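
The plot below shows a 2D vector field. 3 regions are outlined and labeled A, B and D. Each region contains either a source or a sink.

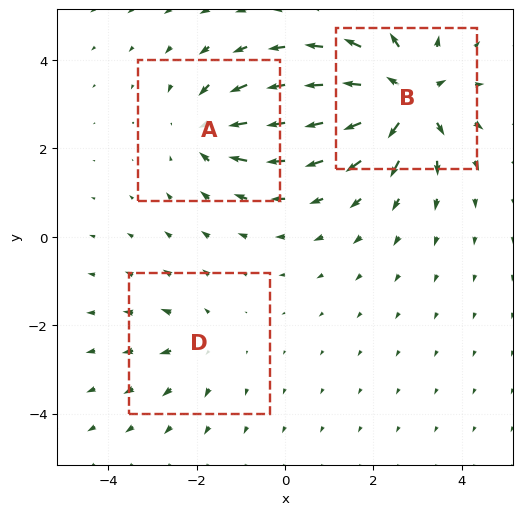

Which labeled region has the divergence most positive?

B

Divergence at each region's feature centre — A: about -3, B: about +5, D: about +2. Region B is most positive.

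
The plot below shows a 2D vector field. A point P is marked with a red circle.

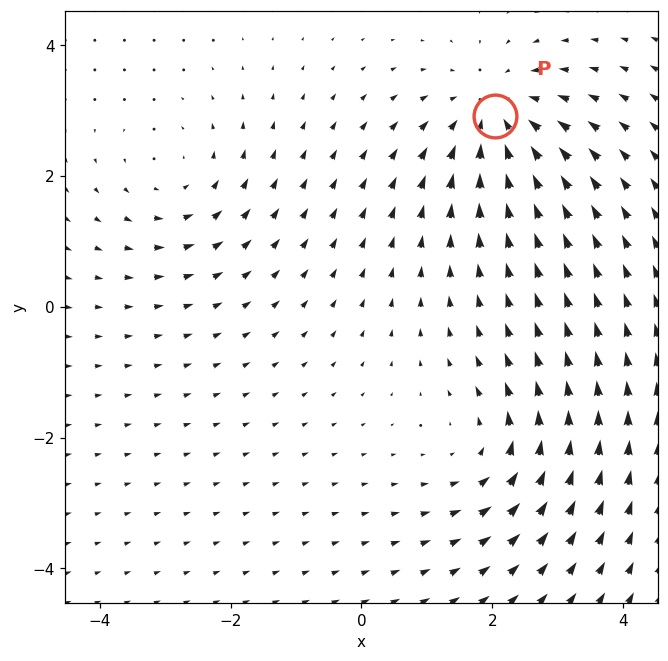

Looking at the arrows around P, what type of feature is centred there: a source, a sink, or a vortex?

At P (2.0, 2.9) the arrows converge inward. Divergence about -4, curl ≈0 — negative divergence with near-zero curl is a sink.

sink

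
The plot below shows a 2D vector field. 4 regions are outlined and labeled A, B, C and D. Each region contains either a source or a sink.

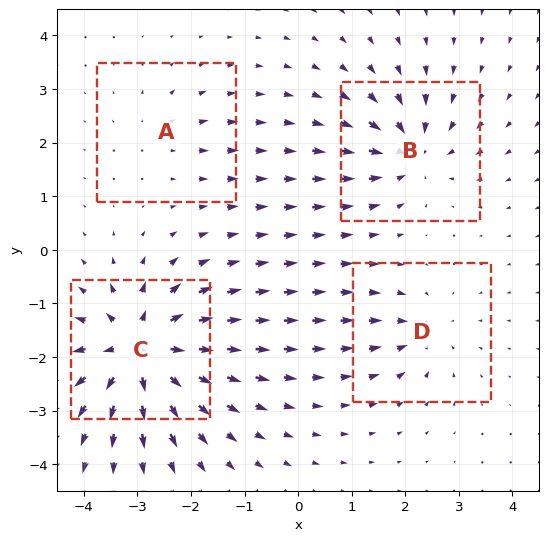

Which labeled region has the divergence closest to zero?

A

Divergence at each region's feature centre — A: about +3, B: about -6, C: about +9, D: about -4. Region A is closest to zero.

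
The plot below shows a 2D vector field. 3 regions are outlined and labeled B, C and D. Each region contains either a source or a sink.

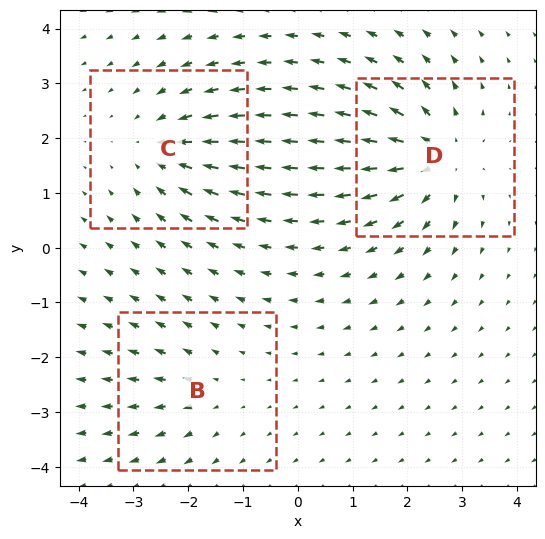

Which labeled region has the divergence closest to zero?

B

Divergence at each region's feature centre — B: about +2, C: about -3, D: about +4. Region B is closest to zero.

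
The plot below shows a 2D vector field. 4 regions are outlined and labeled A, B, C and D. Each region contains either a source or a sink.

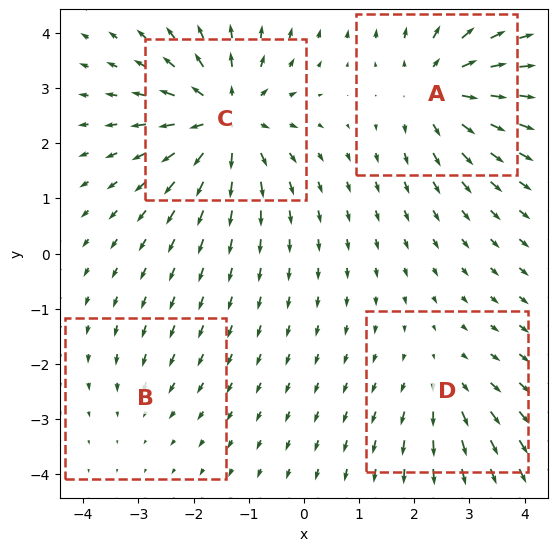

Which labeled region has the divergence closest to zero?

Divergence at each region's feature centre — A: about +6, B: about -2, C: about +7, D: about +3. Region B is closest to zero.

B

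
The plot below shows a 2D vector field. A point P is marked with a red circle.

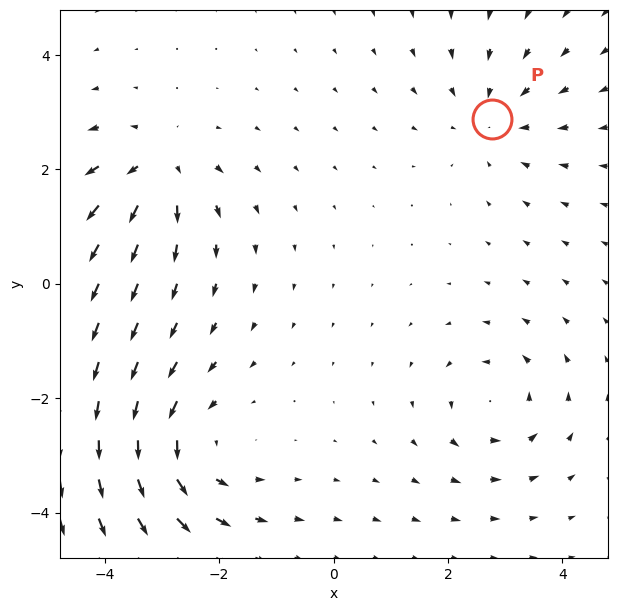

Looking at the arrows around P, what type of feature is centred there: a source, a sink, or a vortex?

sink

At P (2.8, 2.9) the arrows converge inward. Divergence about -3, curl ≈0 — negative divergence with near-zero curl is a sink.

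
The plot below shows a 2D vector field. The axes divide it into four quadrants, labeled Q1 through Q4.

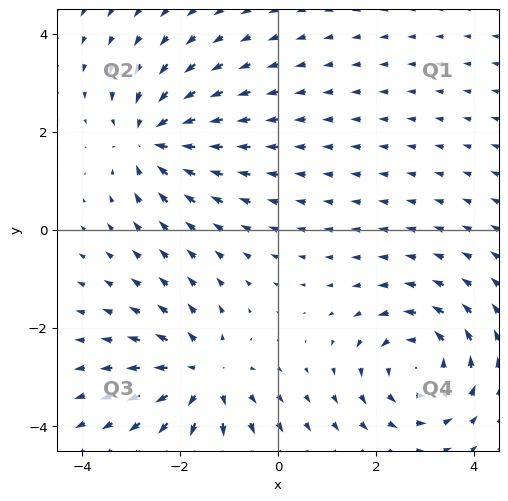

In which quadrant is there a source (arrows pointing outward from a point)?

Q3

The source sits at approximately (-1.5, -3.0), which lies in quadrant Q3. The divergence there is about +5, positive as expected for a source.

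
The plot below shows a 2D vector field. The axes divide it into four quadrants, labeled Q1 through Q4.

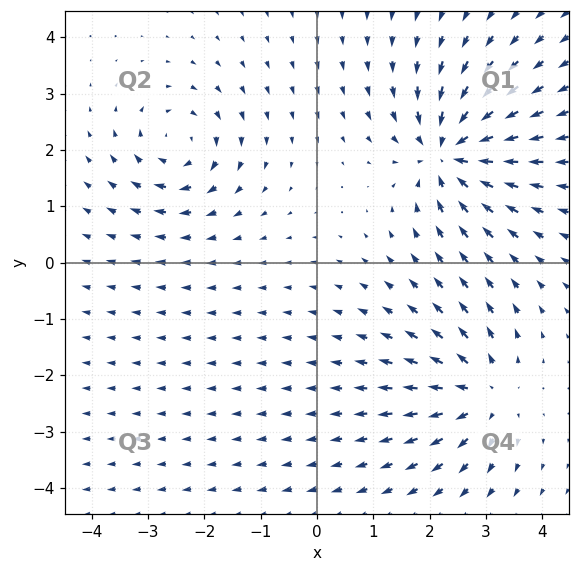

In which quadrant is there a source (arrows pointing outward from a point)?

Q4

The source sits at approximately (3.0, -2.3), which lies in quadrant Q4. The divergence there is about +5, positive as expected for a source.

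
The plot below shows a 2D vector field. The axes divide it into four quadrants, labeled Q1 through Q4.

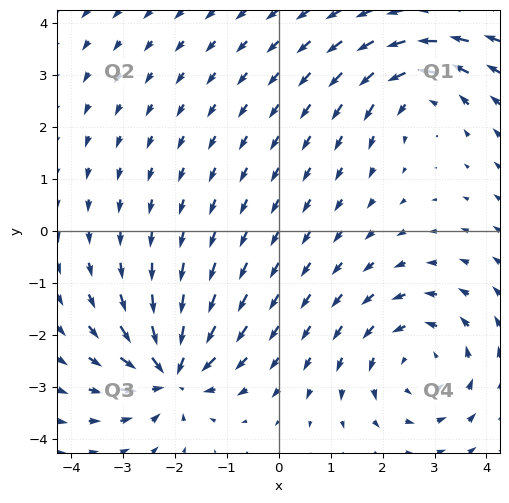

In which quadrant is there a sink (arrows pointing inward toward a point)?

The sink sits at approximately (-2.1, -2.7), which lies in quadrant Q3. The divergence there is about -7, negative as expected for a sink.

Q3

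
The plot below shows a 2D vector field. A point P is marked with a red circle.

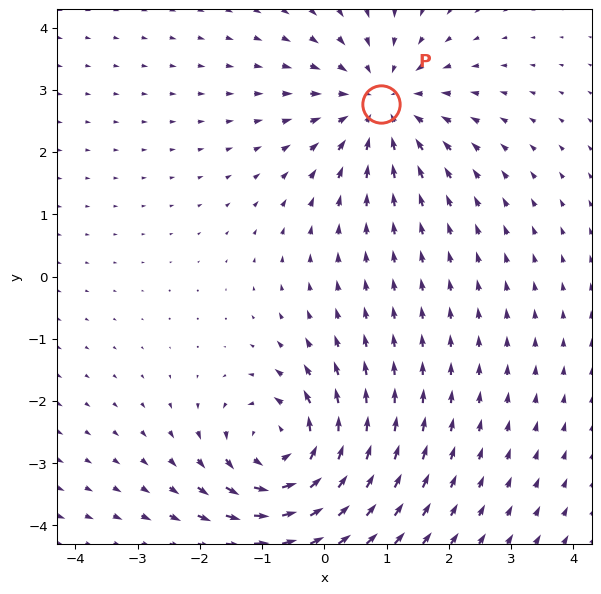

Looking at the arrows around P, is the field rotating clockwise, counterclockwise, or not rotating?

Near P at (0.9, 2.8) the arrows show no circulation. The curl there is ≈0.

not rotating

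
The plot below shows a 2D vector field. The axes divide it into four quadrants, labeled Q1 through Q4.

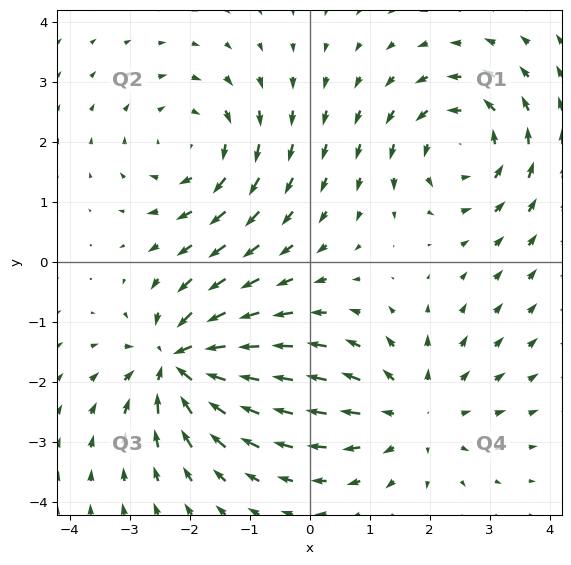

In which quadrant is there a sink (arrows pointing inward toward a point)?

Q3

The sink sits at approximately (-2.2, -1.7), which lies in quadrant Q3. The divergence there is about -7, negative as expected for a sink.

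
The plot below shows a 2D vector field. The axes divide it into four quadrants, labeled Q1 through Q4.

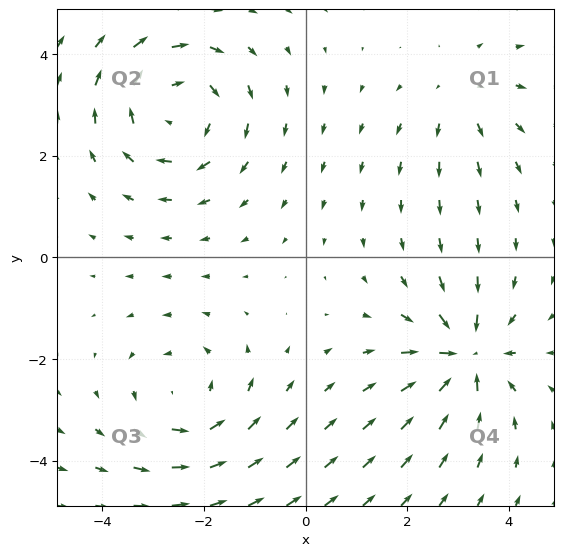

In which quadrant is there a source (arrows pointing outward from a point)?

Q1

The source sits at approximately (3.1, 3.2), which lies in quadrant Q1. The divergence there is about +2, positive as expected for a source.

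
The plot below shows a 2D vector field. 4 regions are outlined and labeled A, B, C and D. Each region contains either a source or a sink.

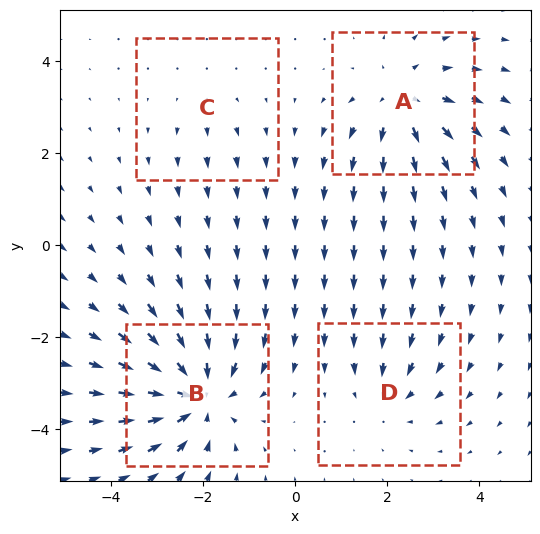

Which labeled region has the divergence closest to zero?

C

Divergence at each region's feature centre — A: about +5, B: about -7, C: about +2, D: about -3. Region C is closest to zero.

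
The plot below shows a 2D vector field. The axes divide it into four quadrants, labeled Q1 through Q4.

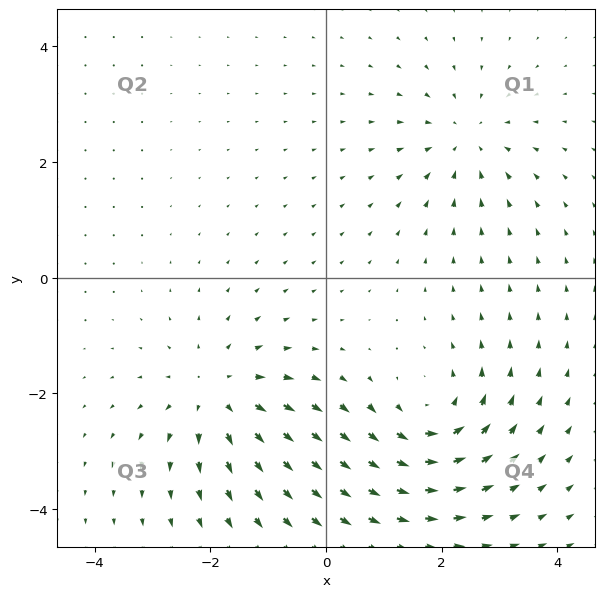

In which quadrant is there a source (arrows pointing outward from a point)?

Q3

The source sits at approximately (-1.9, -2.0), which lies in quadrant Q3. The divergence there is about +5, positive as expected for a source.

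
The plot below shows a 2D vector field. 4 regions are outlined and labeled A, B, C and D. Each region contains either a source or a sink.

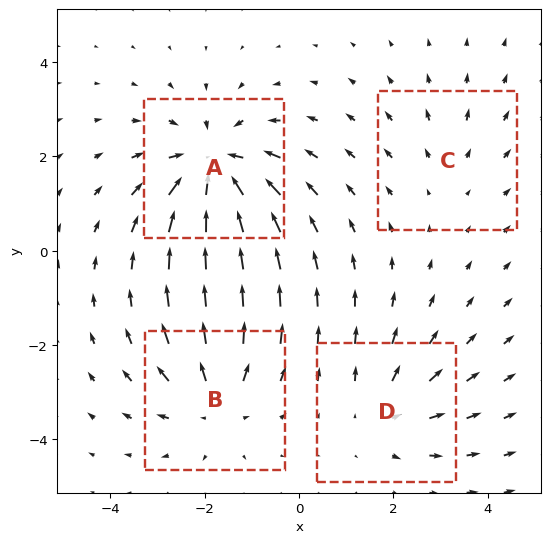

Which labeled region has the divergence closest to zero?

C

Divergence at each region's feature centre — A: about -6, B: about +4, C: about +2, D: about +3. Region C is closest to zero.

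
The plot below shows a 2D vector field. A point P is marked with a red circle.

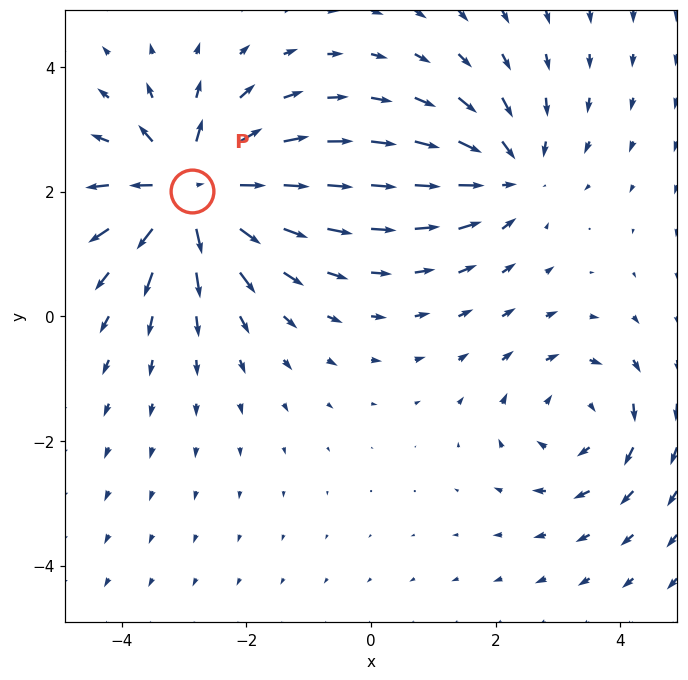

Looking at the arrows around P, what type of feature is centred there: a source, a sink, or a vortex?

source

At P (-2.9, 2.0) the arrows spread outward. Divergence about +6, curl ≈0 — positive divergence with near-zero curl is a source.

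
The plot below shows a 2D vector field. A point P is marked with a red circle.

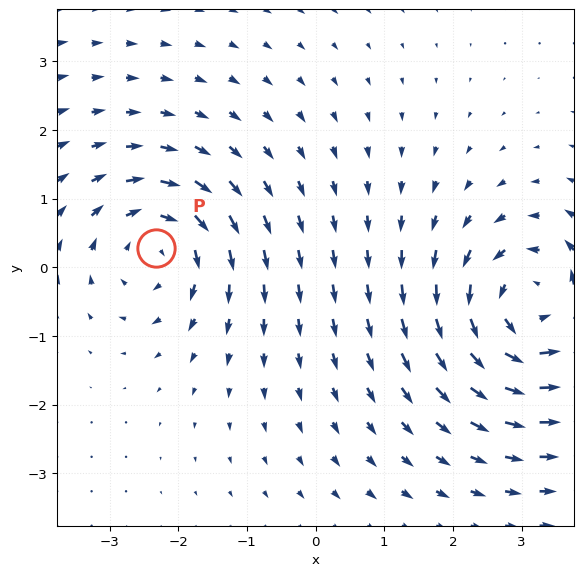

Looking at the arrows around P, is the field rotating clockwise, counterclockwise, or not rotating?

Near P at (-2.3, 0.3) the arrows circulate clockwise. The curl (z-component) there is about -4; negative curl means clockwise rotation.

clockwise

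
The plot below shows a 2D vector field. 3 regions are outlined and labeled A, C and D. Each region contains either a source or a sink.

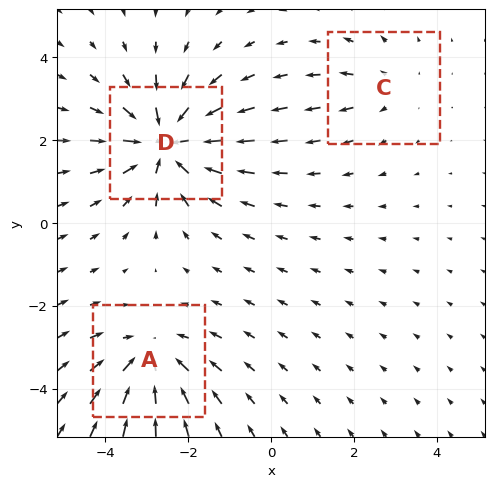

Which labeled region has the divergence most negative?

Divergence at each region's feature centre — A: about -3, C: about +2, D: about -5. Region D is most negative.

D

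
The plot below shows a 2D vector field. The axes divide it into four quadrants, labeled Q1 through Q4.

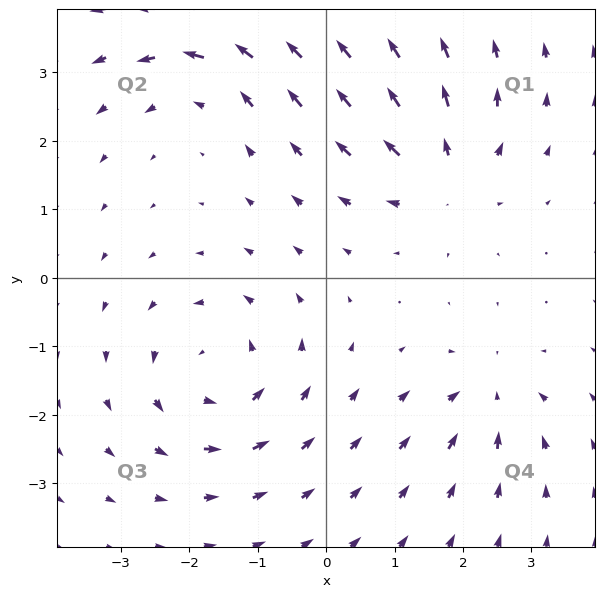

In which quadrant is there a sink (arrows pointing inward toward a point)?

The sink sits at approximately (2.4, -1.7), which lies in quadrant Q4. The divergence there is about -5, negative as expected for a sink.

Q4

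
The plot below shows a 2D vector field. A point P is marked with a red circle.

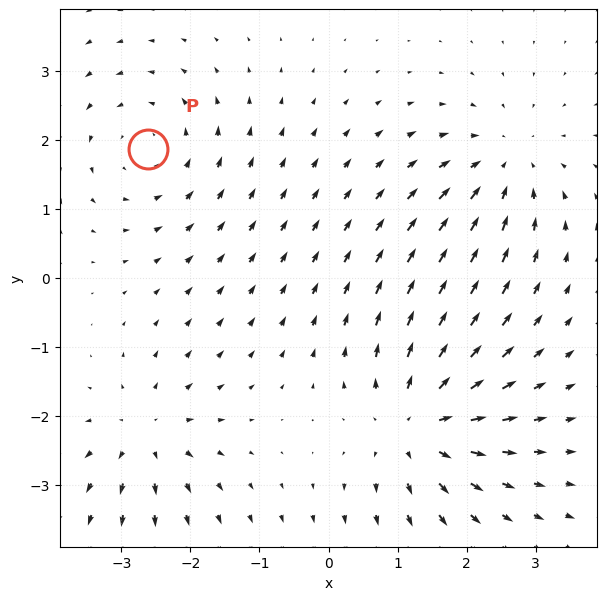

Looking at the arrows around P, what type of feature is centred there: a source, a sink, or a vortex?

vortex

At P (-2.6, 1.9) the arrows circulate counterclockwise. Divergence ≈0, curl about +3 — near-zero divergence with nonzero curl is a vortex.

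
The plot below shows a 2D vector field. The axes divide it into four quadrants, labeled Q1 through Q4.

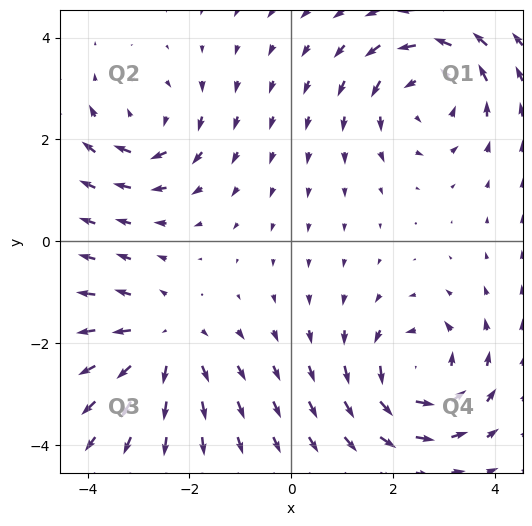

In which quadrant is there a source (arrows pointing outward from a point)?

The source sits at approximately (-2.5, -2.0), which lies in quadrant Q3. The divergence there is about +3, positive as expected for a source.

Q3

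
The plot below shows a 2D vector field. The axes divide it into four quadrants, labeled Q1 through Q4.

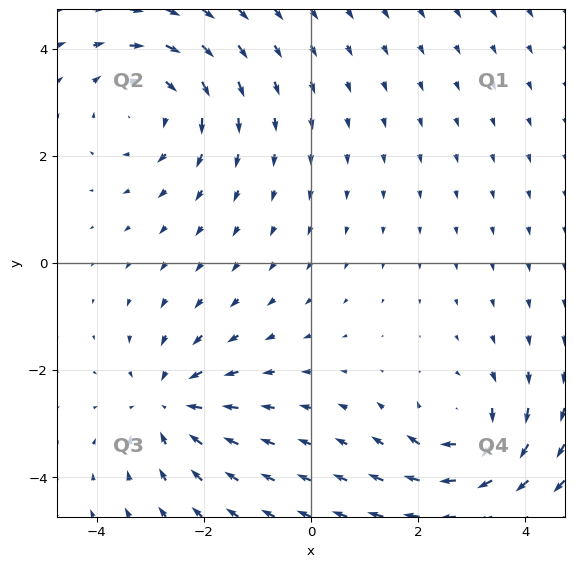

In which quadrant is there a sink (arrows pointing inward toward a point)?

The sink sits at approximately (-2.6, -2.6), which lies in quadrant Q3. The divergence there is about -4, negative as expected for a sink.

Q3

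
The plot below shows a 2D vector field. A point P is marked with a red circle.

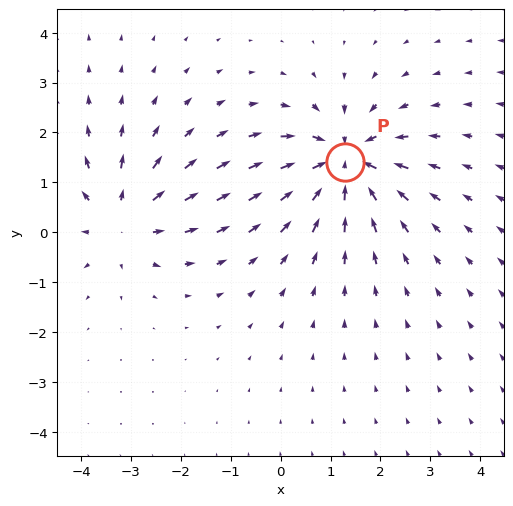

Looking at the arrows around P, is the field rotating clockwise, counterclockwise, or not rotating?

Near P at (1.3, 1.4) the arrows show no circulation. The curl there is ≈0.

not rotating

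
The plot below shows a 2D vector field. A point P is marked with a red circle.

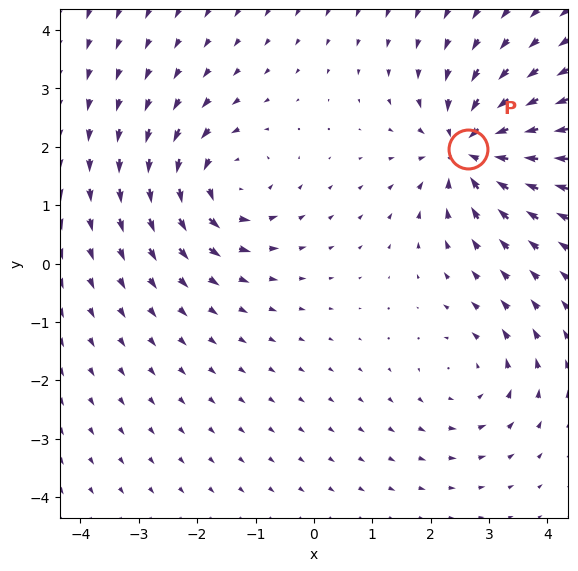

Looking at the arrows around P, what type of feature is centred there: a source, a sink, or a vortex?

sink

At P (2.6, 2.0) the arrows converge inward. Divergence about -5, curl ≈0 — negative divergence with near-zero curl is a sink.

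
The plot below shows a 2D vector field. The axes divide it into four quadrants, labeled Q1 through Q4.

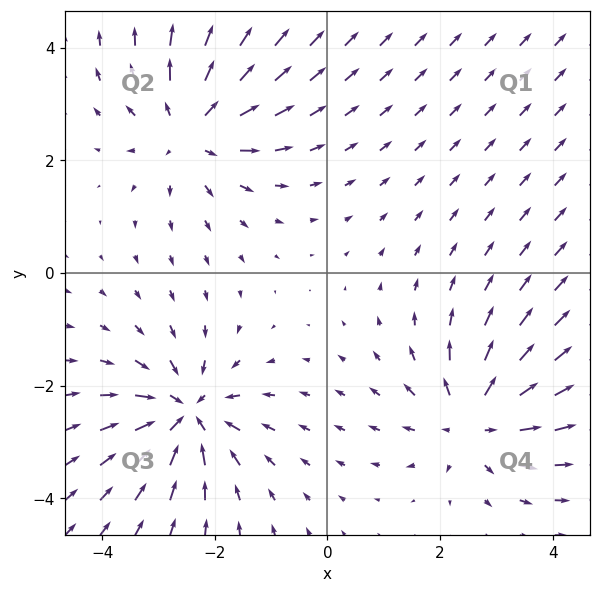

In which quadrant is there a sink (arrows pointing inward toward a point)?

The sink sits at approximately (-2.5, -2.5), which lies in quadrant Q3. The divergence there is about -4, negative as expected for a sink.

Q3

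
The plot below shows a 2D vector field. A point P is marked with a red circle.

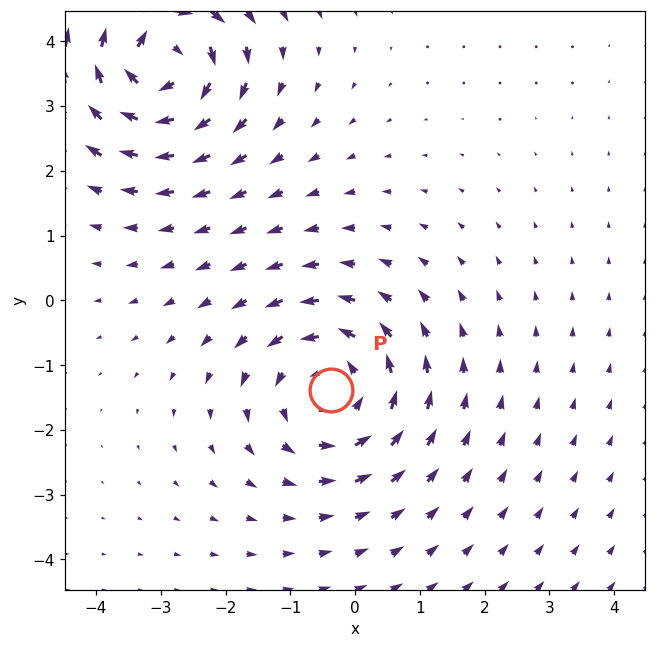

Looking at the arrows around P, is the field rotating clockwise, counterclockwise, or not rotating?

Near P at (-0.4, -1.4) the arrows circulate counterclockwise. The curl (z-component) there is about +4; positive curl means counterclockwise rotation.

counterclockwise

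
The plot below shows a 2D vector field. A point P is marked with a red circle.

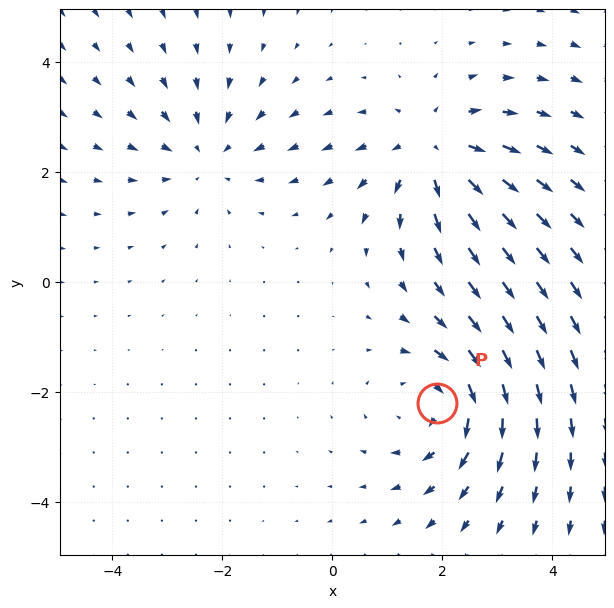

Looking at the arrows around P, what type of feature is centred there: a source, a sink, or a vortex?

vortex

At P (1.9, -2.2) the arrows circulate clockwise. Divergence ≈0, curl about -4 — near-zero divergence with nonzero curl is a vortex.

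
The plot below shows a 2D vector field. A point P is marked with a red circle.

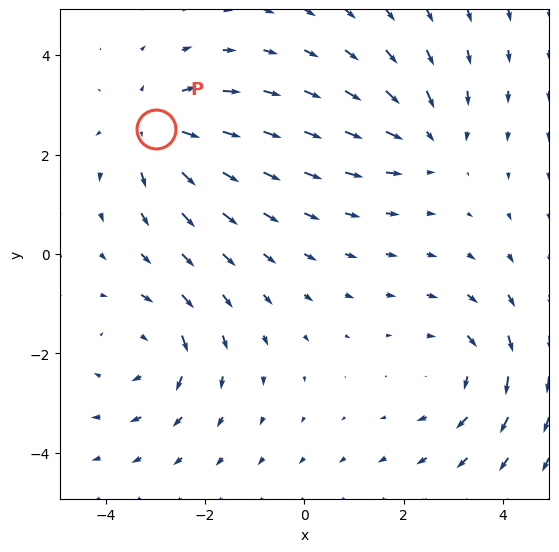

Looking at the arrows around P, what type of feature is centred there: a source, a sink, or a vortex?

At P (-3.0, 2.5) the arrows spread outward. Divergence about +4, curl ≈0 — positive divergence with near-zero curl is a source.

source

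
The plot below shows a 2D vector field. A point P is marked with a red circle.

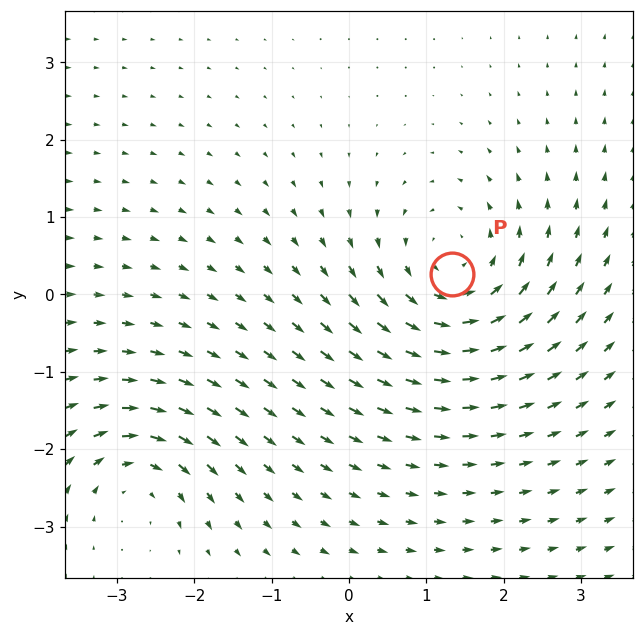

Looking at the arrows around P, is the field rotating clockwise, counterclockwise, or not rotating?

Near P at (1.3, 0.3) the arrows circulate counterclockwise. The curl (z-component) there is about +4; positive curl means counterclockwise rotation.

counterclockwise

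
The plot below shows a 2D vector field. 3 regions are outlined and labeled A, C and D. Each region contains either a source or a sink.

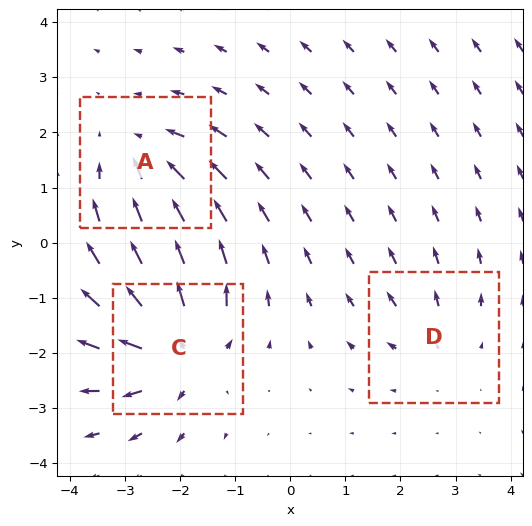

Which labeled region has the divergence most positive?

C

Divergence at each region's feature centre — A: about -4, C: about +5, D: about +2. Region C is most positive.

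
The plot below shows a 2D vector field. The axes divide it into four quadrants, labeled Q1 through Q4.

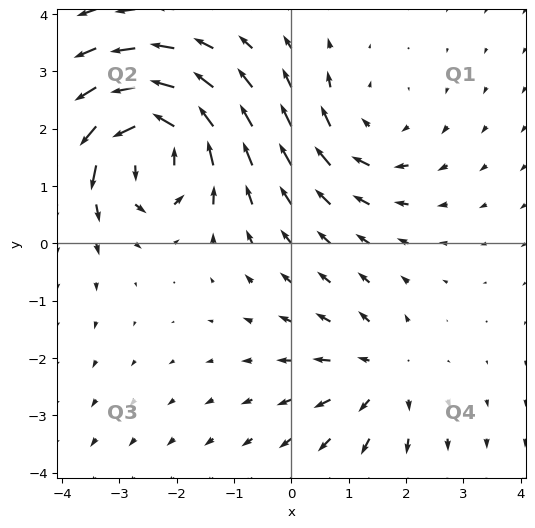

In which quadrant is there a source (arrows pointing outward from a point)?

Q4

The source sits at approximately (1.6, -2.3), which lies in quadrant Q4. The divergence there is about +3, positive as expected for a source.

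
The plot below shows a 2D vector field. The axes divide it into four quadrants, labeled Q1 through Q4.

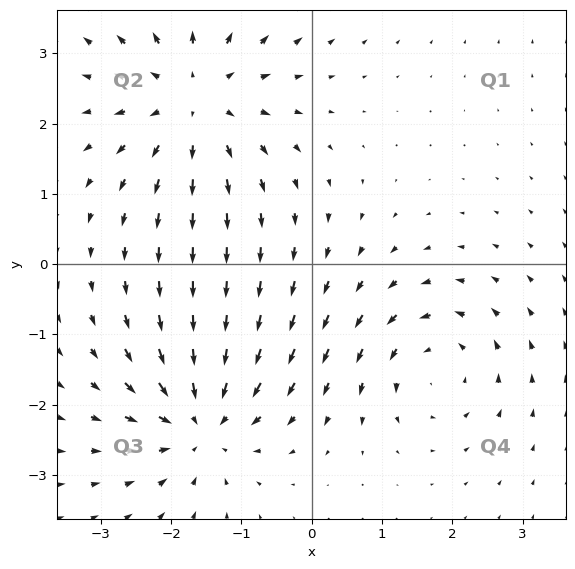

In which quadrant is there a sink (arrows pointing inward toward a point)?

Q3

The sink sits at approximately (-1.6, -2.2), which lies in quadrant Q3. The divergence there is about -4, negative as expected for a sink.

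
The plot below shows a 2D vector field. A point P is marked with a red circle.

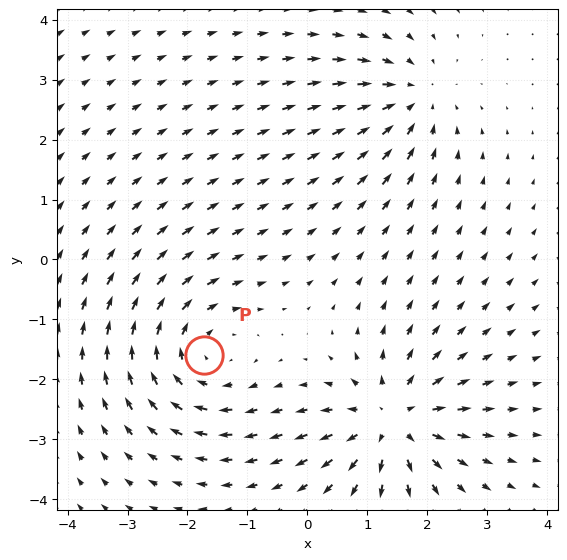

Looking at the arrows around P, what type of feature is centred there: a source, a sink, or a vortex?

vortex

At P (-1.7, -1.6) the arrows circulate clockwise. Divergence ≈0, curl about -3 — near-zero divergence with nonzero curl is a vortex.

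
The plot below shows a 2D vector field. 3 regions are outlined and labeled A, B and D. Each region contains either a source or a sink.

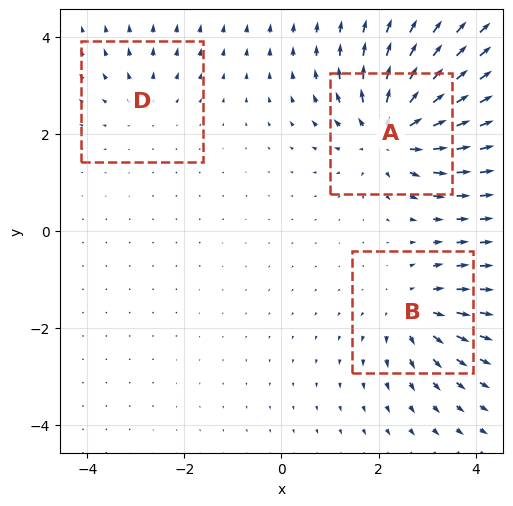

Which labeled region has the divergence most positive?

Divergence at each region's feature centre — A: about +6, B: about +4, D: about +2. Region A is most positive.

A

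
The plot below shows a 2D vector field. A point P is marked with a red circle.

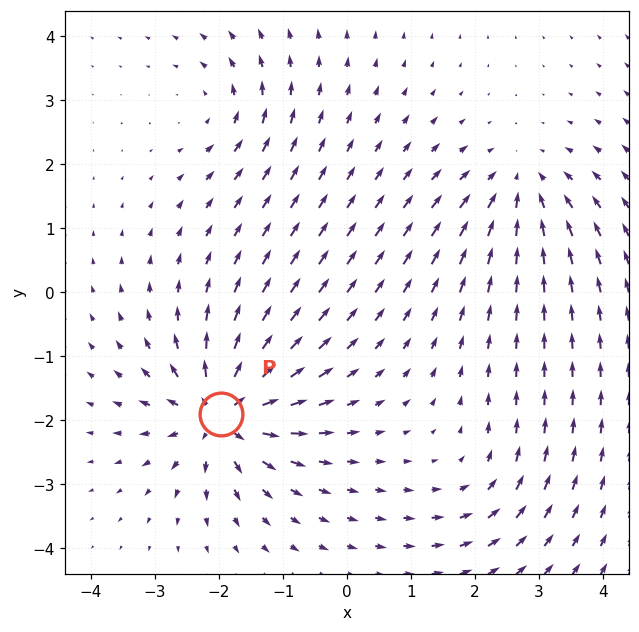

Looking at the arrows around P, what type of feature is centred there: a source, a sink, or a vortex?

source

At P (-2.0, -1.9) the arrows spread outward. Divergence about +7, curl ≈0 — positive divergence with near-zero curl is a source.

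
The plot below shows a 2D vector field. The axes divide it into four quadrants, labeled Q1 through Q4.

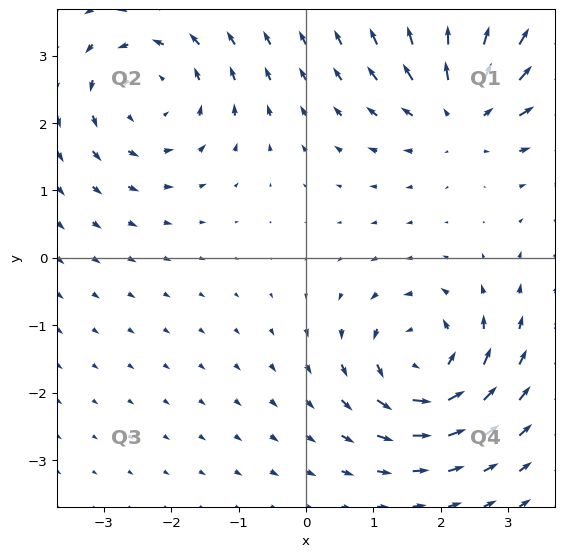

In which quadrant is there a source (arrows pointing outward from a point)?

Q1

The source sits at approximately (2.3, 2.2), which lies in quadrant Q1. The divergence there is about +4, positive as expected for a source.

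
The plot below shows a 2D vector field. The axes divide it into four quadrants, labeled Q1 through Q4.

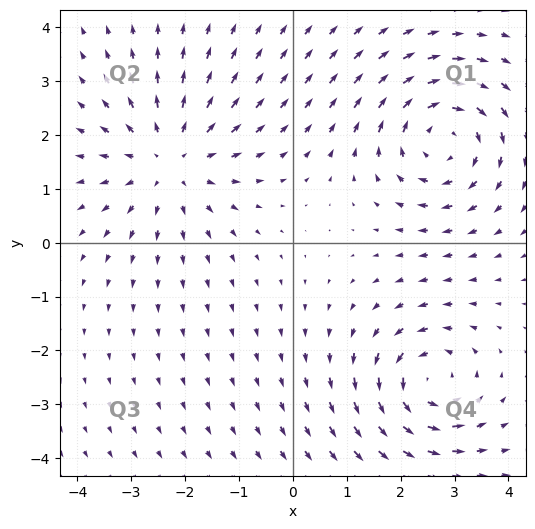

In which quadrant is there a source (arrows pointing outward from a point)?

Q2

The source sits at approximately (-2.3, 1.5), which lies in quadrant Q2. The divergence there is about +4, positive as expected for a source.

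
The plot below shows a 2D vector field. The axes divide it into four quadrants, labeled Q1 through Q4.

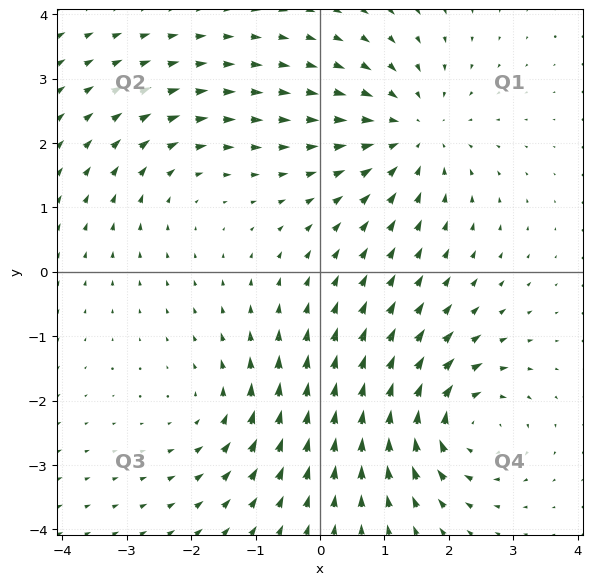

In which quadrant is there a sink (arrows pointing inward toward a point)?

The sink sits at approximately (1.4, 2.2), which lies in quadrant Q1. The divergence there is about -3, negative as expected for a sink.

Q1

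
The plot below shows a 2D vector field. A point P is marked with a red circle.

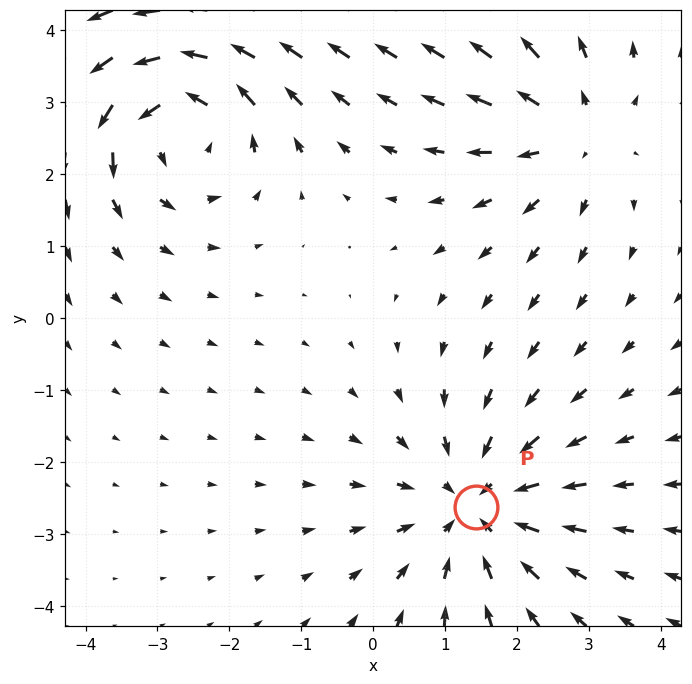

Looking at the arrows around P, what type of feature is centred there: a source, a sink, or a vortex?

sink

At P (1.4, -2.6) the arrows converge inward. Divergence about -4, curl ≈0 — negative divergence with near-zero curl is a sink.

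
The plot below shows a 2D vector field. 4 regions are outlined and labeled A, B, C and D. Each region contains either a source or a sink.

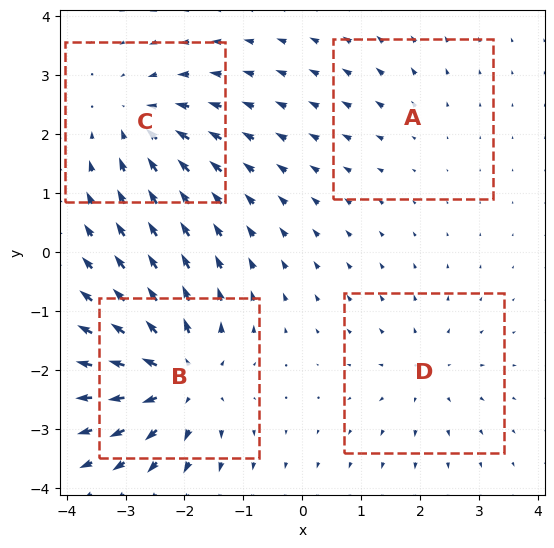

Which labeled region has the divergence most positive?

Divergence at each region's feature centre — A: about +2, B: about +7, C: about -5, D: about +3. Region B is most positive.

B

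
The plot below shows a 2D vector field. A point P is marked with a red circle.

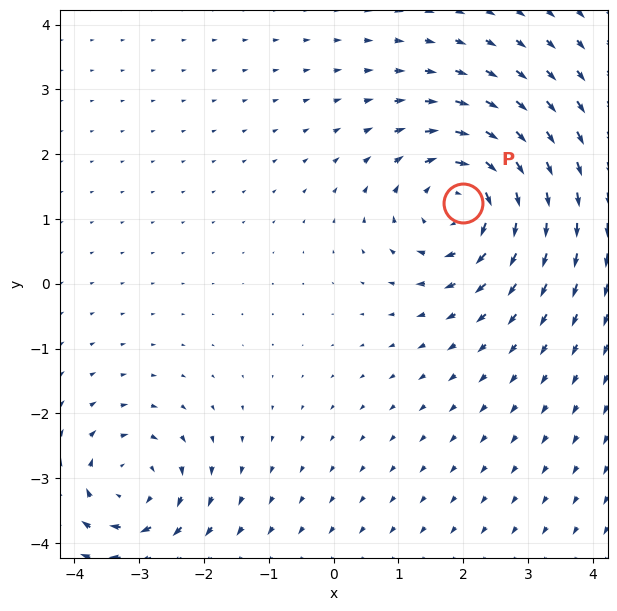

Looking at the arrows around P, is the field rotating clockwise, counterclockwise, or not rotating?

Near P at (2.0, 1.2) the arrows circulate clockwise. The curl (z-component) there is about -4; negative curl means clockwise rotation.

clockwise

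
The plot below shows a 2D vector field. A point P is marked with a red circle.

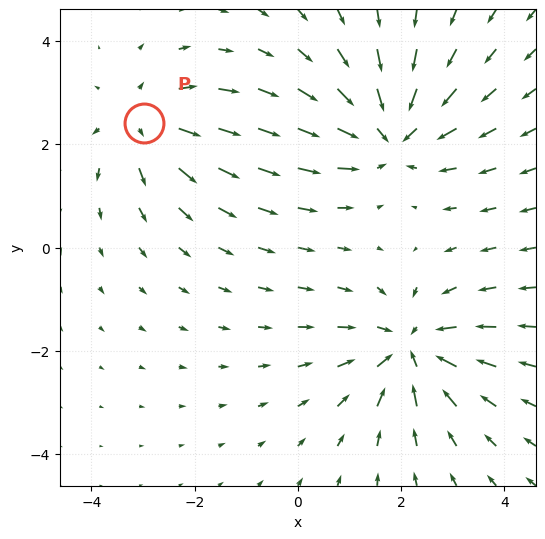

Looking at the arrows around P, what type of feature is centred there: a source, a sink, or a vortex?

At P (-3.0, 2.4) the arrows spread outward. Divergence about +3, curl ≈0 — positive divergence with near-zero curl is a source.

source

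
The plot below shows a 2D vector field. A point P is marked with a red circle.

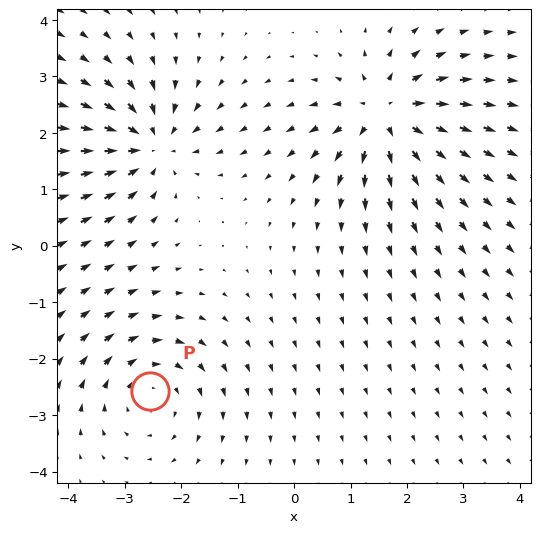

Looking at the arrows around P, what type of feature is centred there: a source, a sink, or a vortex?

vortex

At P (-2.6, -2.6) the arrows circulate clockwise. Divergence ≈0, curl about -3 — near-zero divergence with nonzero curl is a vortex.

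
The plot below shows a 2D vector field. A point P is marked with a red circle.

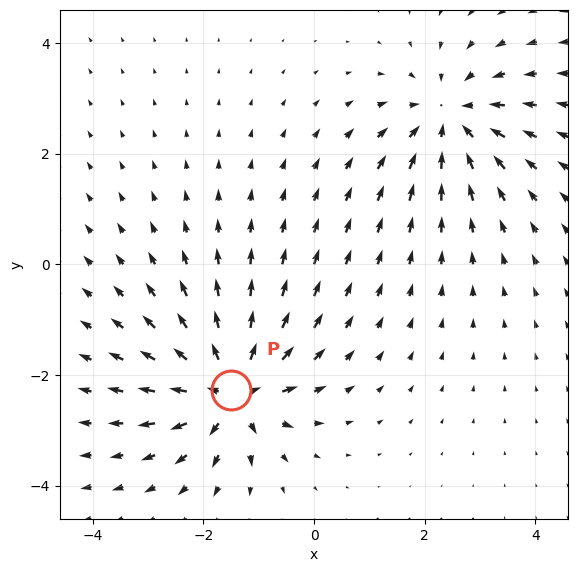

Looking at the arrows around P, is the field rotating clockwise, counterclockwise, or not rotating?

Near P at (-1.5, -2.3) the arrows show no circulation. The curl there is ≈0.

not rotating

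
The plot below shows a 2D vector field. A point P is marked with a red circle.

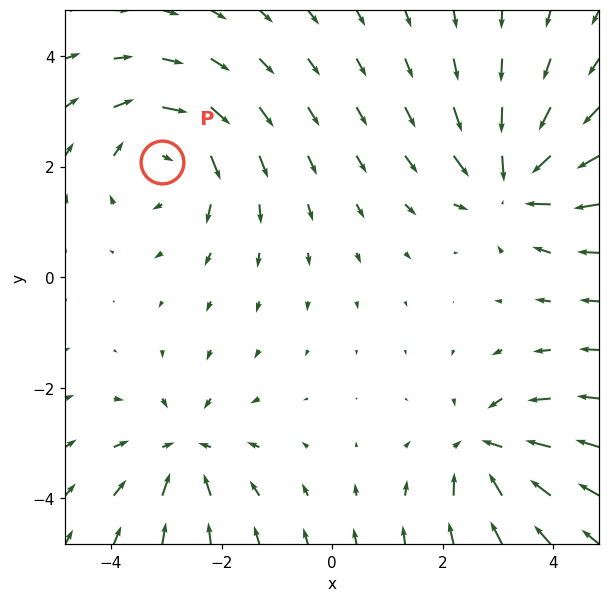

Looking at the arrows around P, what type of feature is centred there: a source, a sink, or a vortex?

vortex

At P (-3.1, 2.1) the arrows circulate clockwise. Divergence ≈0, curl about -5 — near-zero divergence with nonzero curl is a vortex.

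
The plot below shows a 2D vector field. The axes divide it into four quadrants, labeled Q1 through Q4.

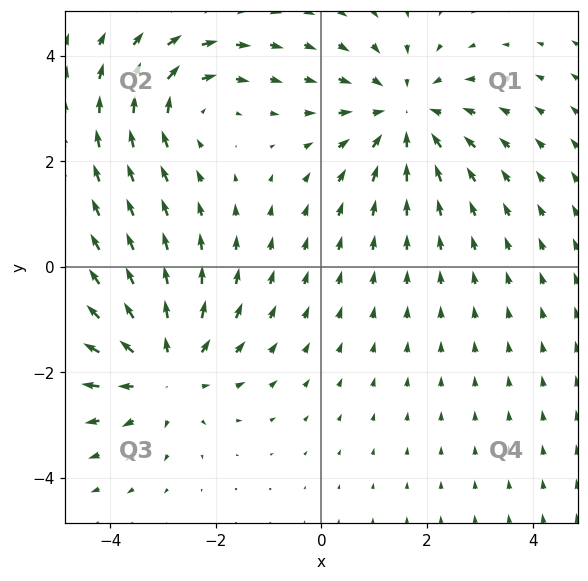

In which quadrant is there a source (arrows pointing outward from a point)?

The source sits at approximately (-3.0, -2.0), which lies in quadrant Q3. The divergence there is about +4, positive as expected for a source.

Q3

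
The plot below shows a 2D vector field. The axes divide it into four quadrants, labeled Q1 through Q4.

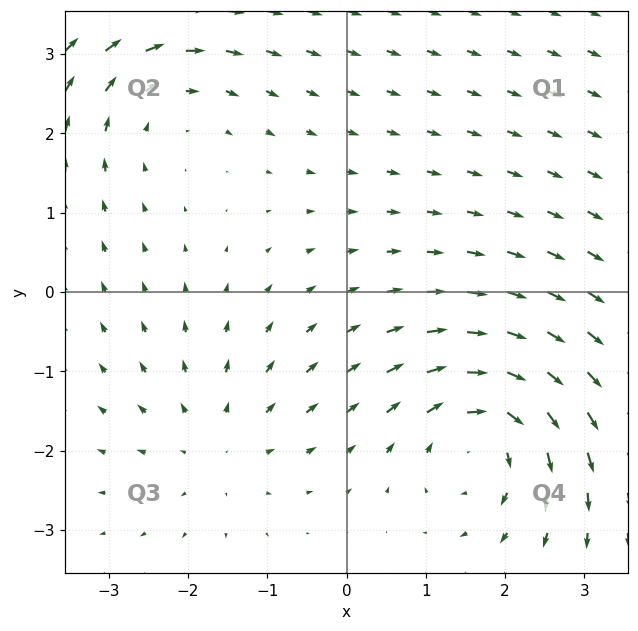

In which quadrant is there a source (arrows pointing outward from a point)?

The source sits at approximately (-1.6, -1.9), which lies in quadrant Q3. The divergence there is about +2, positive as expected for a source.

Q3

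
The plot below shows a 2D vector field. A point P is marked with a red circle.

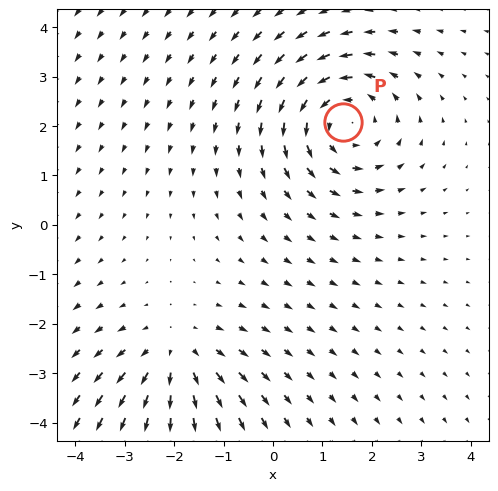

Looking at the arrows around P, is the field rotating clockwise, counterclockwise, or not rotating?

counterclockwise

Near P at (1.4, 2.1) the arrows circulate counterclockwise. The curl (z-component) there is about +4; positive curl means counterclockwise rotation.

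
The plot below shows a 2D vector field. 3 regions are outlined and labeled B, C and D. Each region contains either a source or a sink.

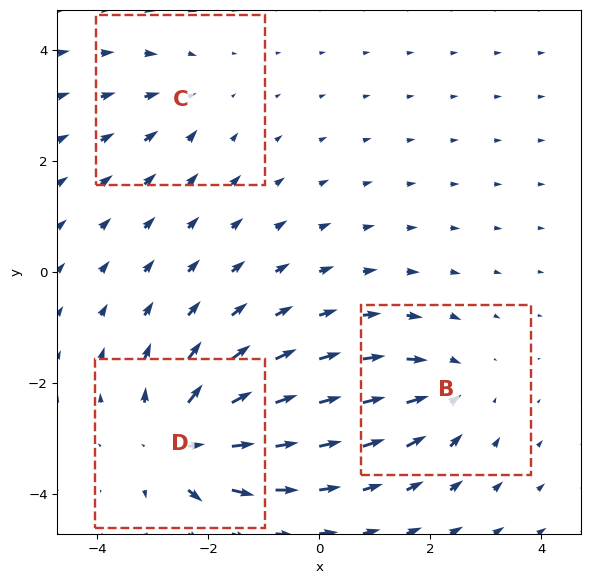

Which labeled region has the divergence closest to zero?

Divergence at each region's feature centre — B: about -3, C: about -2, D: about +5. Region C is closest to zero.

C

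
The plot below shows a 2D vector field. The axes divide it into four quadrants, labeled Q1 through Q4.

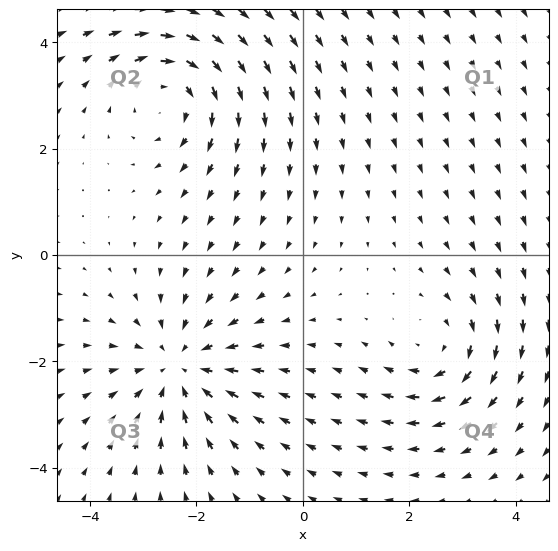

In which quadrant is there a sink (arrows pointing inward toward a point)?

Q3

The sink sits at approximately (-2.3, -2.1), which lies in quadrant Q3. The divergence there is about -4, negative as expected for a sink.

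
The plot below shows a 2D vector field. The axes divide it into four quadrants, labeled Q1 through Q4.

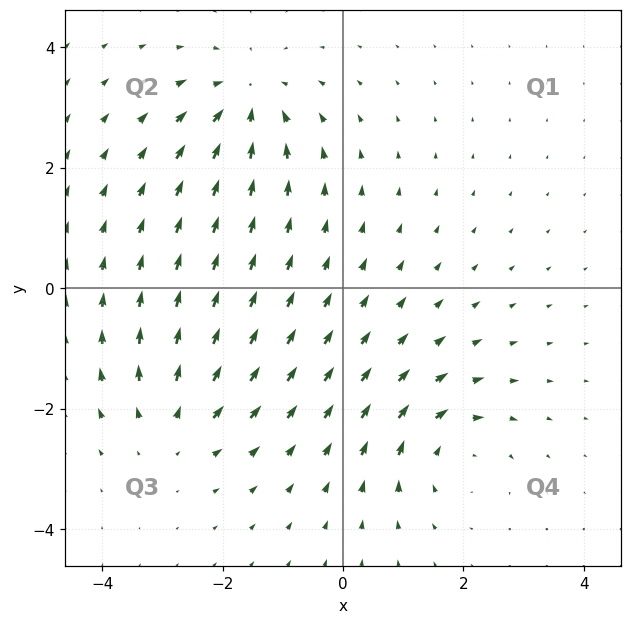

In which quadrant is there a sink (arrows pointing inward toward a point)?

Q2

The sink sits at approximately (-1.6, 3.1), which lies in quadrant Q2. The divergence there is about -5, negative as expected for a sink.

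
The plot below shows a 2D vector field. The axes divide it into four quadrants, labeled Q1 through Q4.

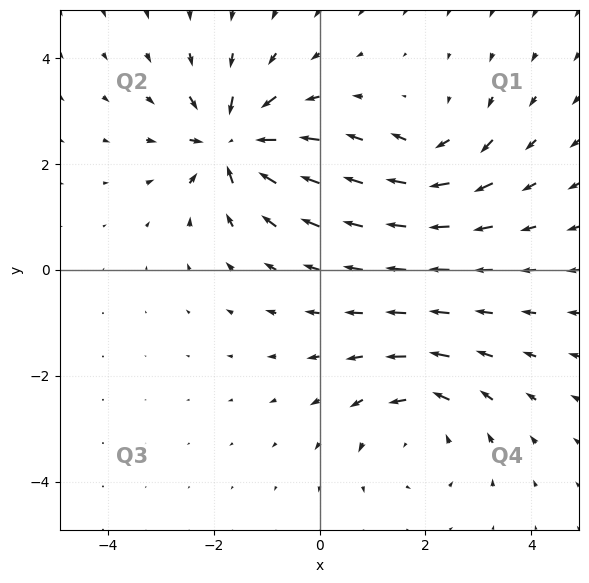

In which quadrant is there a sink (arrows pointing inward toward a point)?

The sink sits at approximately (-1.6, 2.4), which lies in quadrant Q2. The divergence there is about -7, negative as expected for a sink.

Q2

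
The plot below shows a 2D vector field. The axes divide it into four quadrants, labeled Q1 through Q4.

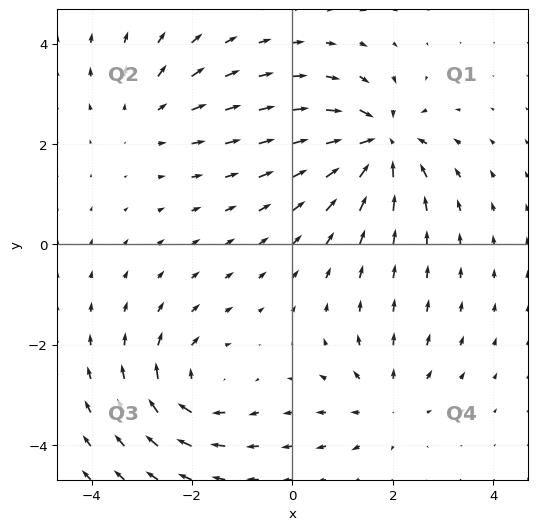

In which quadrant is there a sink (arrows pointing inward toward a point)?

The sink sits at approximately (1.7, 2.0), which lies in quadrant Q1. The divergence there is about -7, negative as expected for a sink.

Q1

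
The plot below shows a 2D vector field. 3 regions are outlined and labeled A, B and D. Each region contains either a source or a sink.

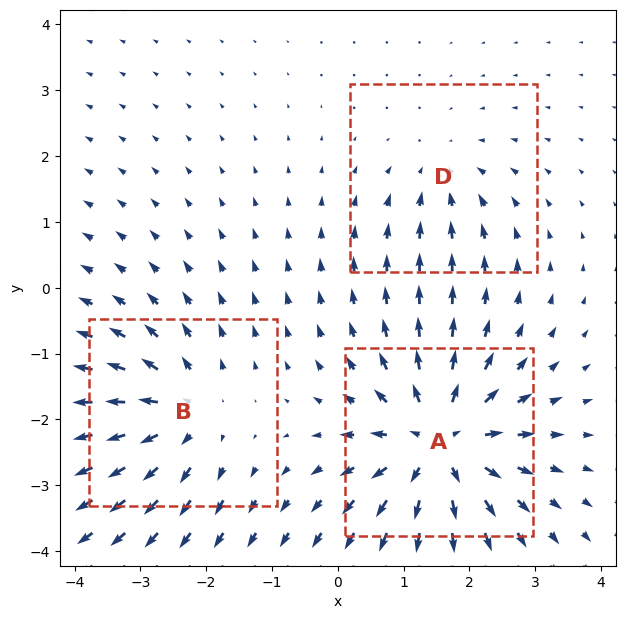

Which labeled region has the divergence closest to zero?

Divergence at each region's feature centre — A: about +6, B: about +4, D: about -2. Region D is closest to zero.

D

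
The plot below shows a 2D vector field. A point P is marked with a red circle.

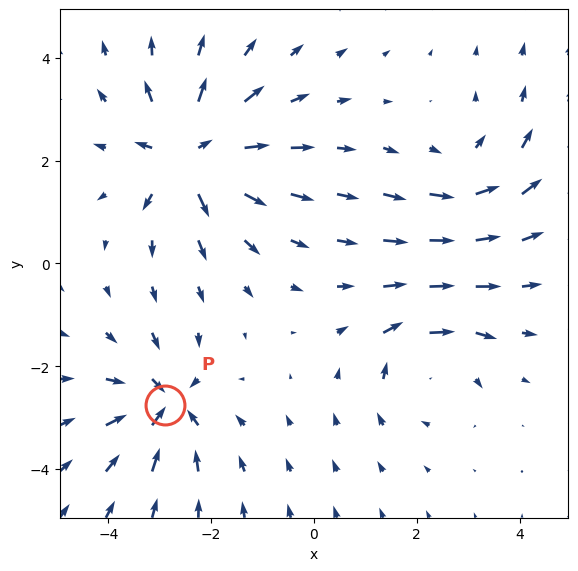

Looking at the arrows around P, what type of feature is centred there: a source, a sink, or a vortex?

sink

At P (-2.9, -2.7) the arrows converge inward. Divergence about -5, curl ≈0 — negative divergence with near-zero curl is a sink.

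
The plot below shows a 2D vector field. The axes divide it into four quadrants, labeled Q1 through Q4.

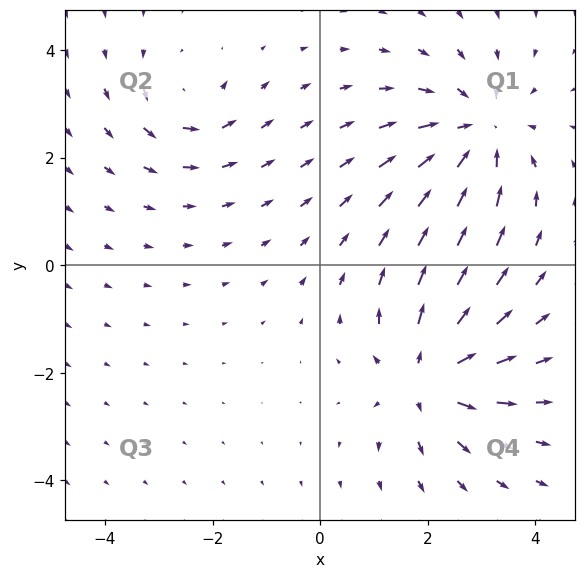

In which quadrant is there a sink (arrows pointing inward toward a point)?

The sink sits at approximately (2.9, 2.5), which lies in quadrant Q1. The divergence there is about -4, negative as expected for a sink.

Q1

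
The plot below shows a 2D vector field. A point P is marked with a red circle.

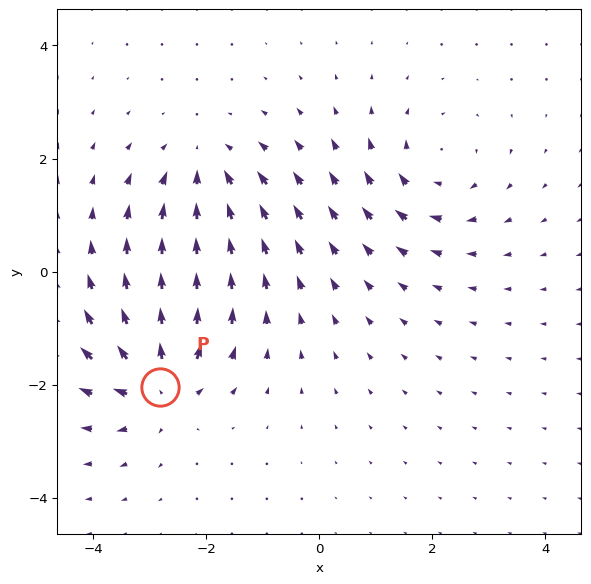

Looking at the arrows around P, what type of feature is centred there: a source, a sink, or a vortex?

At P (-2.8, -2.0) the arrows spread outward. Divergence about +7, curl ≈0 — positive divergence with near-zero curl is a source.

source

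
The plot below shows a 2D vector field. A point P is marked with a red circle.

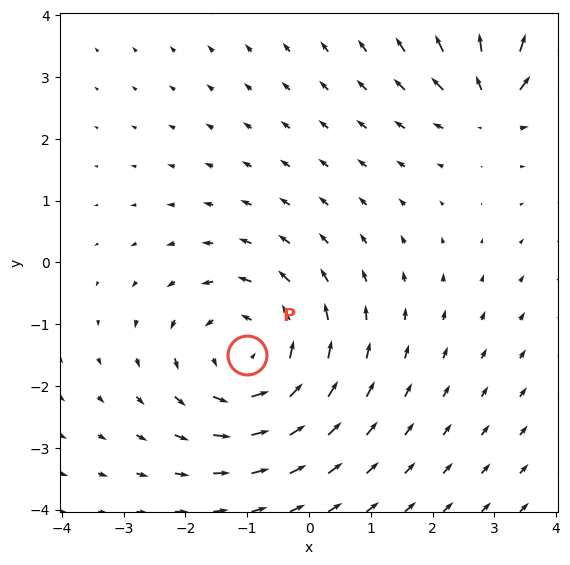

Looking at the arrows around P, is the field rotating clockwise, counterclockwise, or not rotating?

Near P at (-1.0, -1.5) the arrows circulate counterclockwise. The curl (z-component) there is about +3; positive curl means counterclockwise rotation.

counterclockwise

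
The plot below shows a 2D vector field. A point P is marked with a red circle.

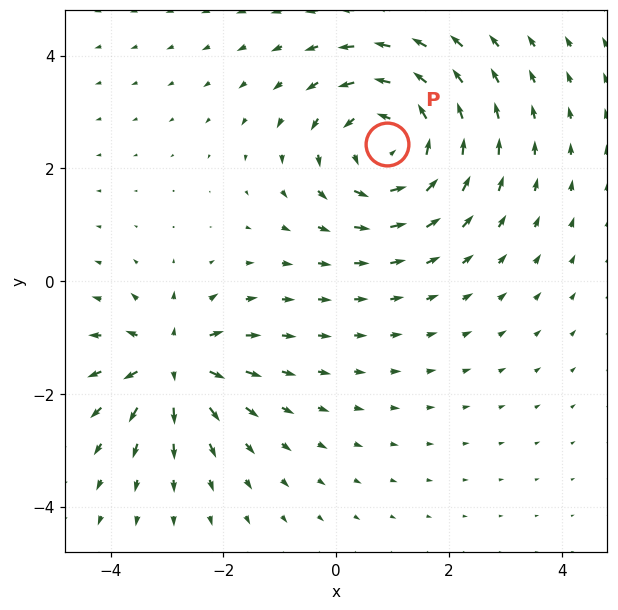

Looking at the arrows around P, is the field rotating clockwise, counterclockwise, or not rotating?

counterclockwise

Near P at (0.9, 2.4) the arrows circulate counterclockwise. The curl (z-component) there is about +4; positive curl means counterclockwise rotation.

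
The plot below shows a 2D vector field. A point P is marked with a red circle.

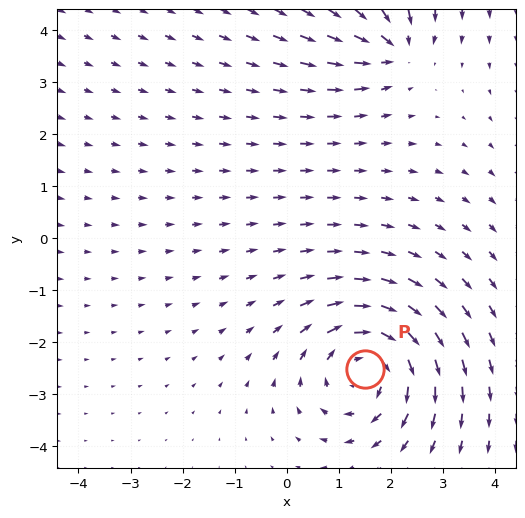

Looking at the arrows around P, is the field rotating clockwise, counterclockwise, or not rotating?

clockwise

Near P at (1.5, -2.5) the arrows circulate clockwise. The curl (z-component) there is about -5; negative curl means clockwise rotation.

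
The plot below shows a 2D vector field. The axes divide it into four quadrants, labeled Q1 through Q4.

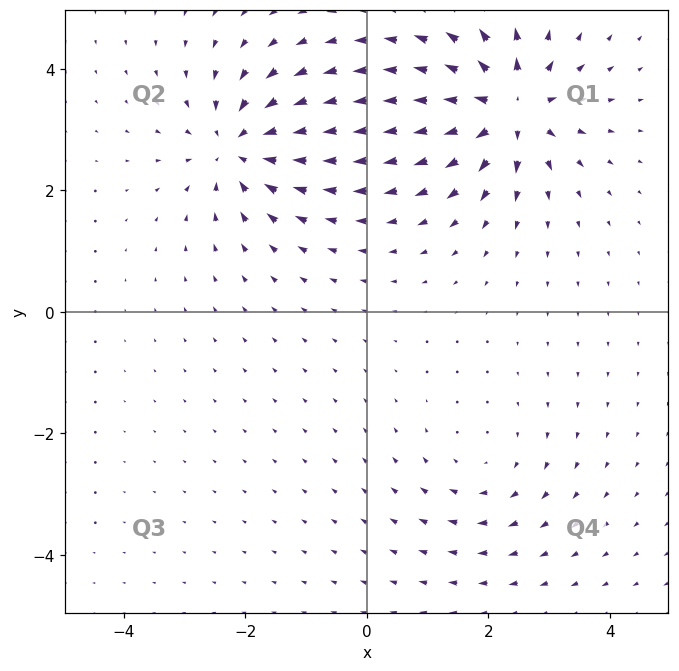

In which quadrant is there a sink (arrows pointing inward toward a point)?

The sink sits at approximately (-2.1, 2.7), which lies in quadrant Q2. The divergence there is about -5, negative as expected for a sink.

Q2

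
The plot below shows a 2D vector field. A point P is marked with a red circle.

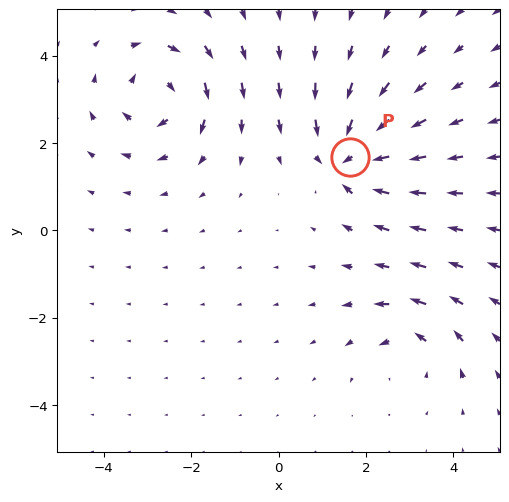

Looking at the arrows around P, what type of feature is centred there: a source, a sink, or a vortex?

At P (1.6, 1.7) the arrows converge inward. Divergence about -7, curl ≈0 — negative divergence with near-zero curl is a sink.

sink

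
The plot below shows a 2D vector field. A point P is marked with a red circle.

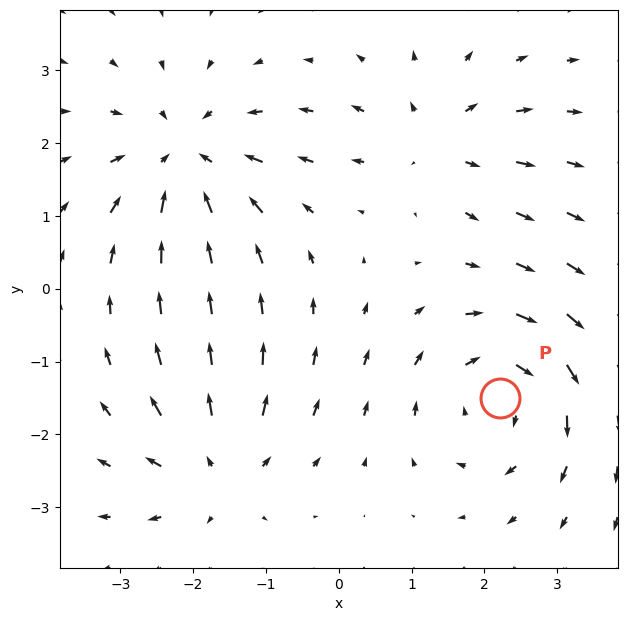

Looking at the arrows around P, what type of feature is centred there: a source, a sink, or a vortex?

At P (2.2, -1.5) the arrows circulate clockwise. Divergence ≈0, curl about -5 — near-zero divergence with nonzero curl is a vortex.

vortex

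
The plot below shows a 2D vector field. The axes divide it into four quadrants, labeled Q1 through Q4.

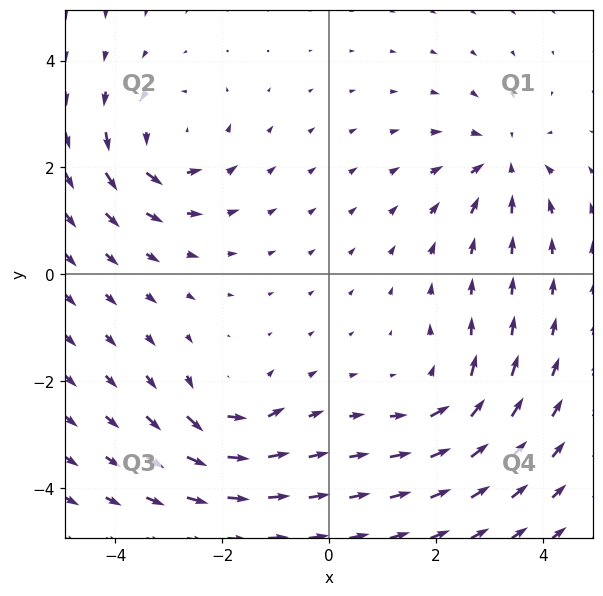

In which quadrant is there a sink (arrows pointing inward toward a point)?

Q1

The sink sits at approximately (3.3, 2.1), which lies in quadrant Q1. The divergence there is about -4, negative as expected for a sink.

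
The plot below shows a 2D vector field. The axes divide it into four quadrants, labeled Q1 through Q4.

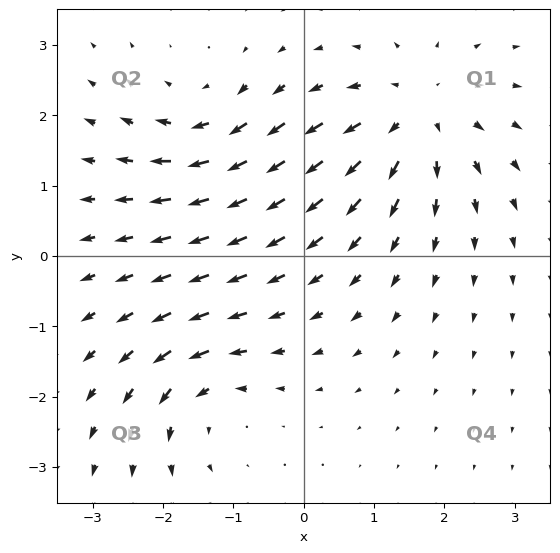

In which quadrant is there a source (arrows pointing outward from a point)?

Q1

The source sits at approximately (1.6, 2.0), which lies in quadrant Q1. The divergence there is about +4, positive as expected for a source.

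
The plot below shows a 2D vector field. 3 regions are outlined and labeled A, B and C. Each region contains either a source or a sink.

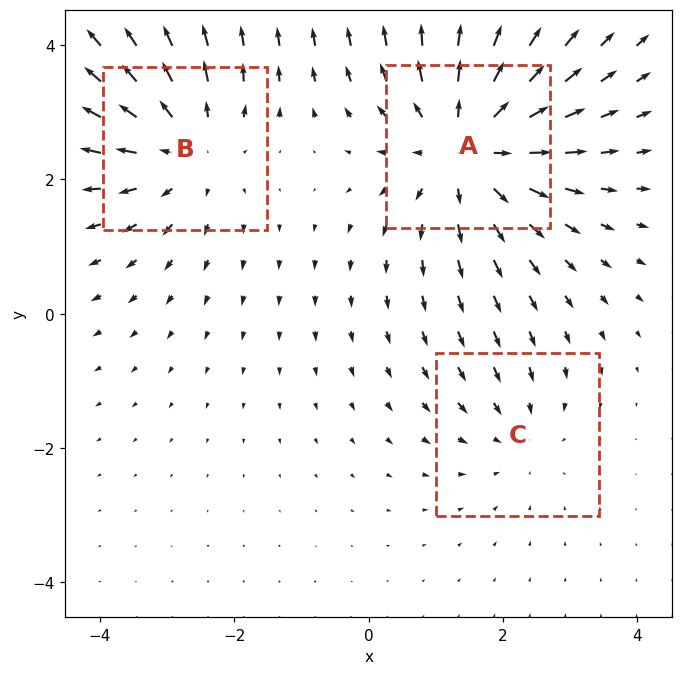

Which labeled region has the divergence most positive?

Divergence at each region's feature centre — A: about +4, B: about +3, C: about -2. Region A is most positive.

A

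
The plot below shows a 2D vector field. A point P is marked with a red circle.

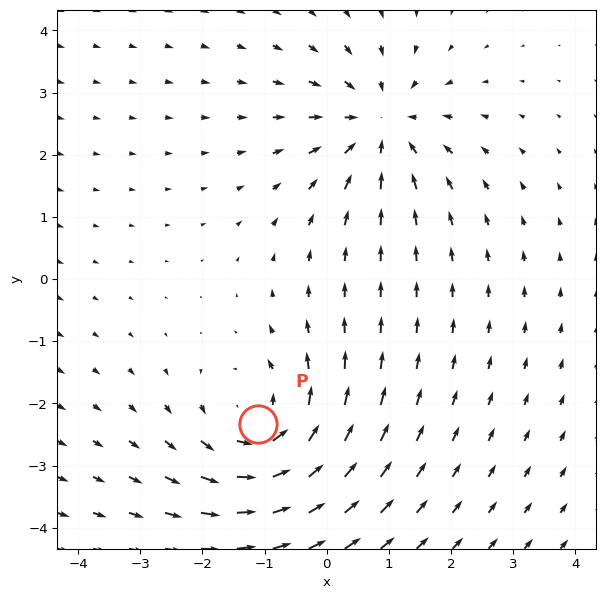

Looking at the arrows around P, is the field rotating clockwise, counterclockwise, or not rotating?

counterclockwise

Near P at (-1.1, -2.3) the arrows circulate counterclockwise. The curl (z-component) there is about +4; positive curl means counterclockwise rotation.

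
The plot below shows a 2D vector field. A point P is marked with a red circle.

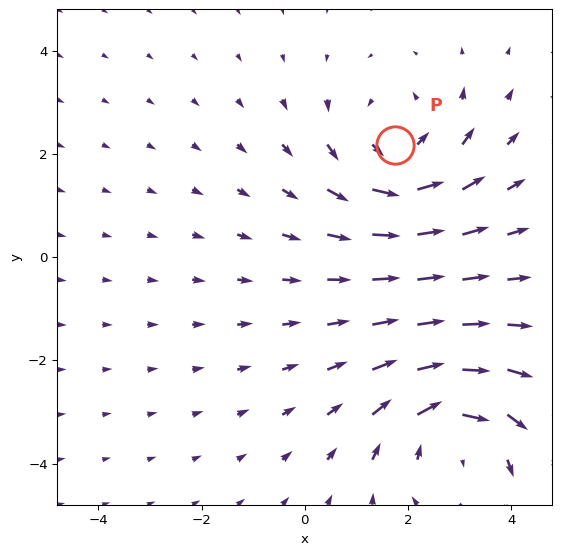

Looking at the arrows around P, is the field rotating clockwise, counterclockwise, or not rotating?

Near P at (1.7, 2.2) the arrows circulate counterclockwise. The curl (z-component) there is about +2; positive curl means counterclockwise rotation.

counterclockwise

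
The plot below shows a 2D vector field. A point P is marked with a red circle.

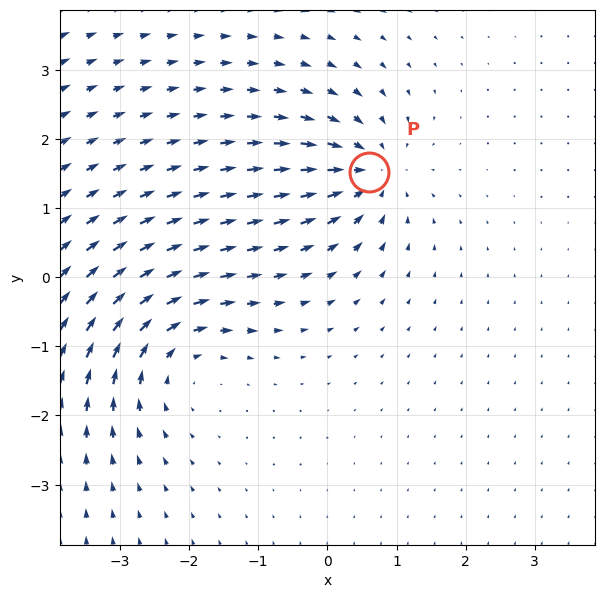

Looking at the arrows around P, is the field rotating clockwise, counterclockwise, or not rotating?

Near P at (0.6, 1.5) the arrows show no circulation. The curl there is ≈0.

not rotating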